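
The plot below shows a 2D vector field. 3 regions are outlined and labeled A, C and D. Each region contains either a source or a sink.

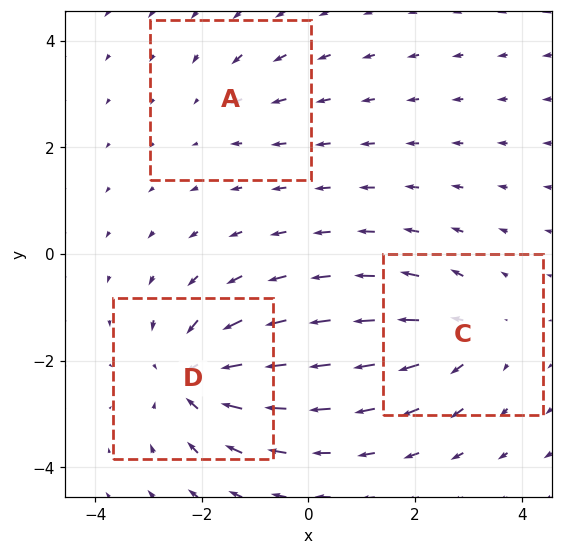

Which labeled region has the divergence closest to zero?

A

Divergence at each region's feature centre — A: about -2, C: about +3, D: about -5. Region A is closest to zero.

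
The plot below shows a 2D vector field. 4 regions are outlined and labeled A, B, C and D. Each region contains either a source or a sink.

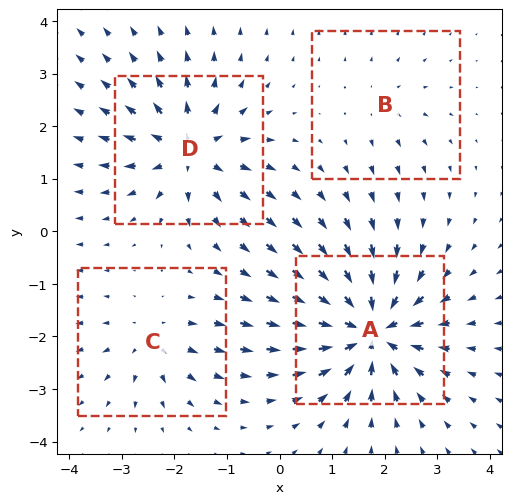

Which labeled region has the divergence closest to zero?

B

Divergence at each region's feature centre — A: about -9, B: about +2, C: about +4, D: about +7. Region B is closest to zero.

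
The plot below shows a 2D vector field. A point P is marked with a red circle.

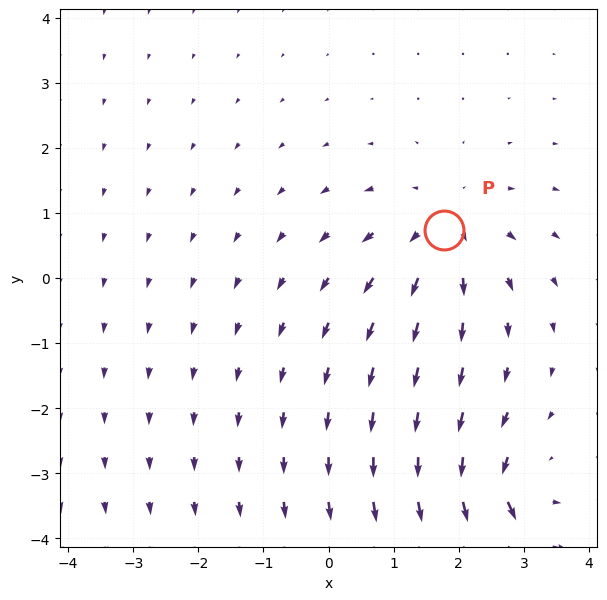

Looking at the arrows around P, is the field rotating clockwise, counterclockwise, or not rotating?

not rotating

Near P at (1.8, 0.7) the arrows show no circulation. The curl there is ≈0.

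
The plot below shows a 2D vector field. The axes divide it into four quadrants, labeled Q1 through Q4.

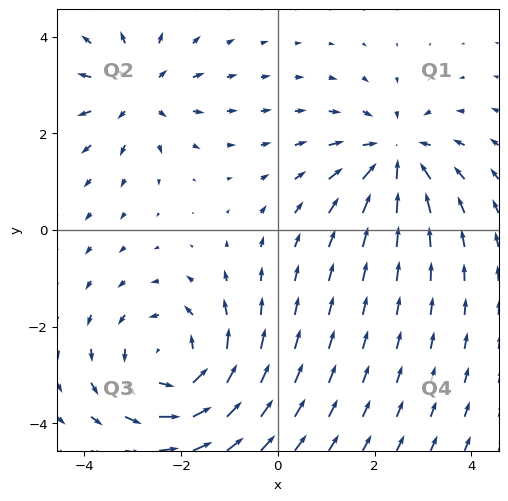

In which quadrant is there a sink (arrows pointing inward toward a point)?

Q1

The sink sits at approximately (2.4, 1.5), which lies in quadrant Q1. The divergence there is about -4, negative as expected for a sink.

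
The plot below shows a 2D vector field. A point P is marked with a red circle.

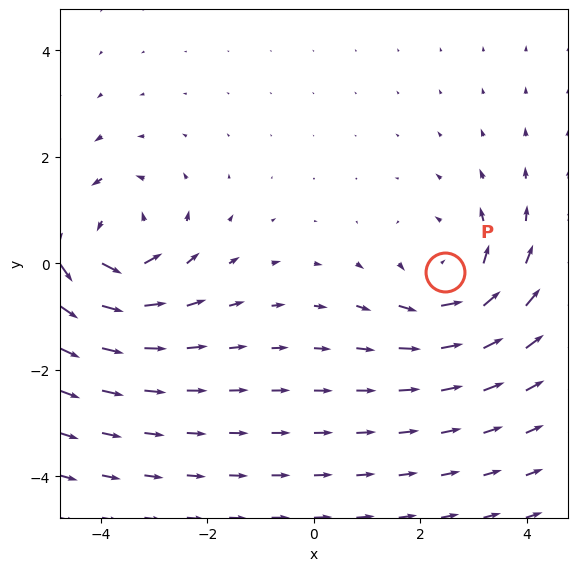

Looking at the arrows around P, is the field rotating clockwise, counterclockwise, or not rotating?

Near P at (2.5, -0.2) the arrows circulate counterclockwise. The curl (z-component) there is about +3; positive curl means counterclockwise rotation.

counterclockwise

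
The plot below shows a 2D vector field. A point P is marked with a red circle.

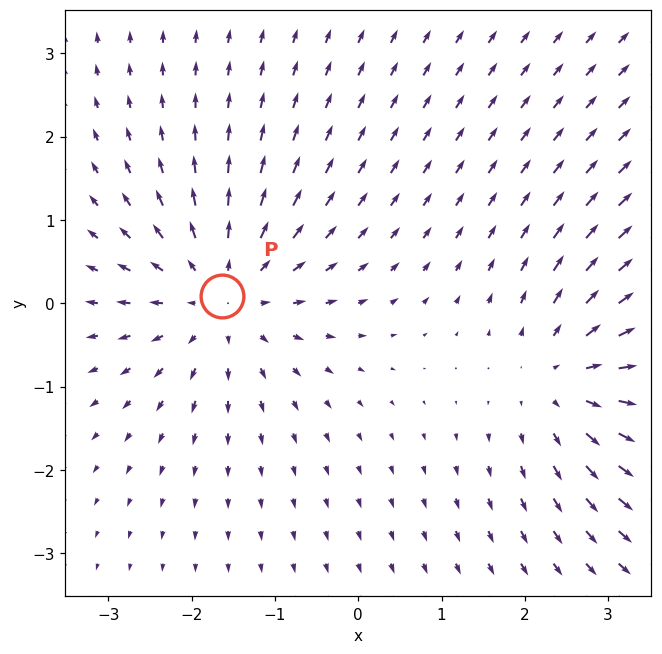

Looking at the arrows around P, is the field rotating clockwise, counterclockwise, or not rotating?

Near P at (-1.6, 0.1) the arrows show no circulation. The curl there is ≈0.

not rotating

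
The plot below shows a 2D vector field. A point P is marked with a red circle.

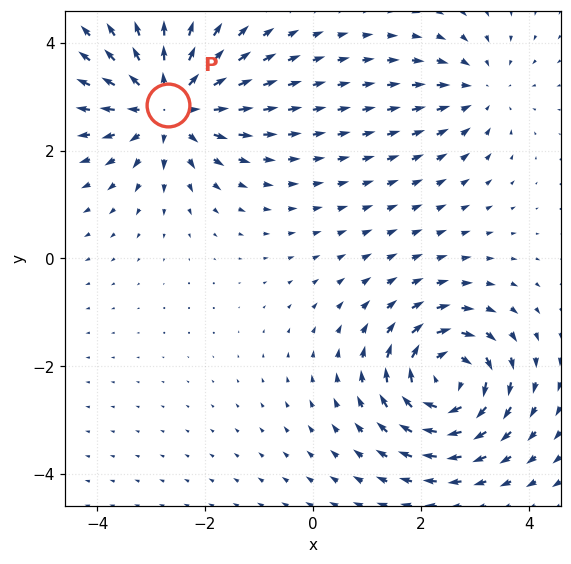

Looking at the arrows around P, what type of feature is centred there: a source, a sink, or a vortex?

At P (-2.7, 2.8) the arrows spread outward. Divergence about +5, curl ≈0 — positive divergence with near-zero curl is a source.

source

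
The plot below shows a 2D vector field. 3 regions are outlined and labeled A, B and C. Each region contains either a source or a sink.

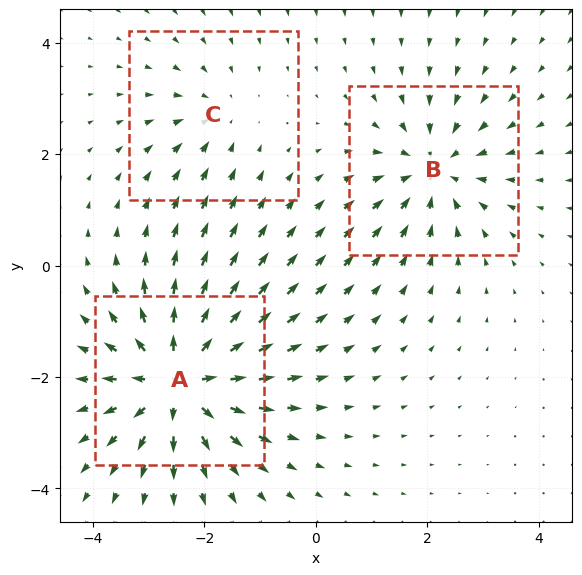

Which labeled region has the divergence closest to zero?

C

Divergence at each region's feature centre — A: about +5, B: about -3, C: about -2. Region C is closest to zero.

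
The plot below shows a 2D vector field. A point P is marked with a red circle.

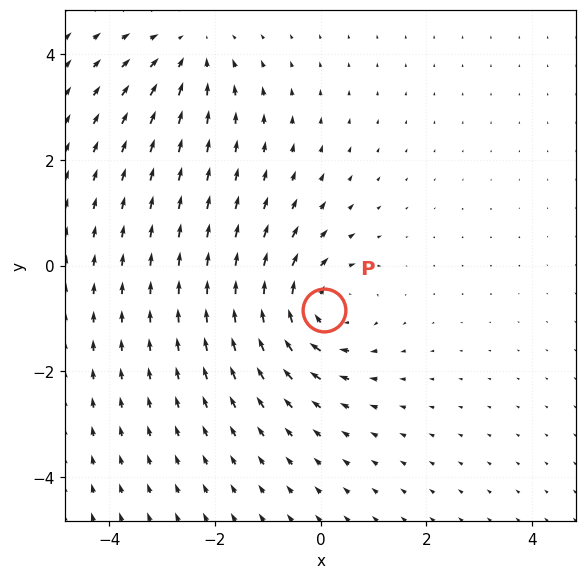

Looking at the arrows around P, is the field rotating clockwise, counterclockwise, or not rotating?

Near P at (0.1, -0.8) the arrows circulate clockwise. The curl (z-component) there is about -5; negative curl means clockwise rotation.

clockwise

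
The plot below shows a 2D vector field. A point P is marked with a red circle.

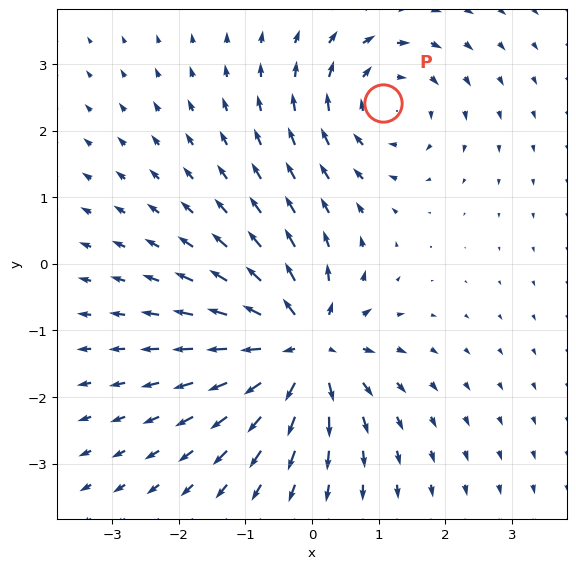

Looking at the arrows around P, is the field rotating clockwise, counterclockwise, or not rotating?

Near P at (1.1, 2.4) the arrows circulate clockwise. The curl (z-component) there is about -4; negative curl means clockwise rotation.

clockwise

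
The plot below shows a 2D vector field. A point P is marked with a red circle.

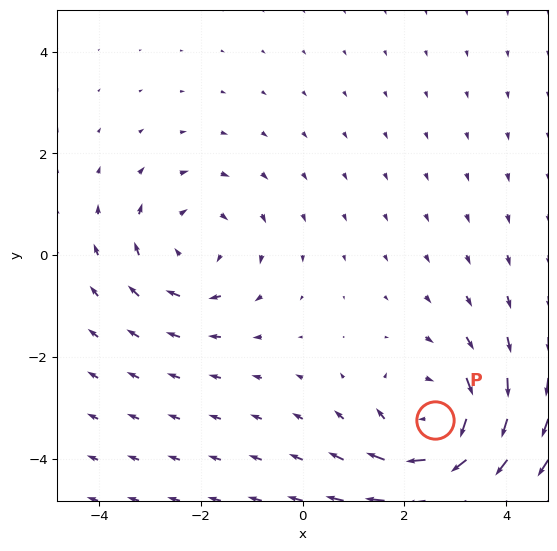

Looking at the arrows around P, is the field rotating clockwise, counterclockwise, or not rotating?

clockwise

Near P at (2.6, -3.2) the arrows circulate clockwise. The curl (z-component) there is about -3; negative curl means clockwise rotation.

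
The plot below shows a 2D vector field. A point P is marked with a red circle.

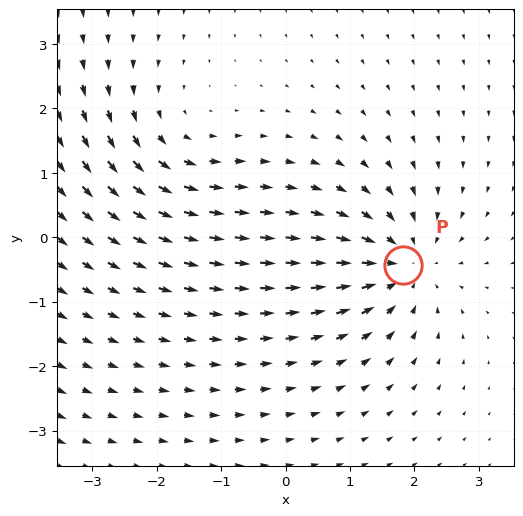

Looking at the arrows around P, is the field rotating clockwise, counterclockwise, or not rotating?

not rotating

Near P at (1.8, -0.4) the arrows show no circulation. The curl there is ≈0.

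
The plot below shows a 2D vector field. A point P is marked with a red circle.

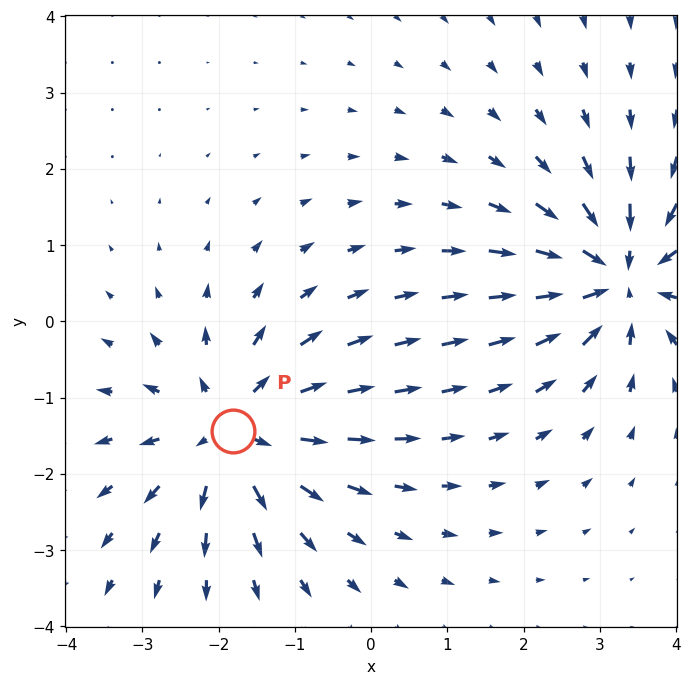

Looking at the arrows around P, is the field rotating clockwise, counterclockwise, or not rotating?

not rotating

Near P at (-1.8, -1.4) the arrows show no circulation. The curl there is ≈0.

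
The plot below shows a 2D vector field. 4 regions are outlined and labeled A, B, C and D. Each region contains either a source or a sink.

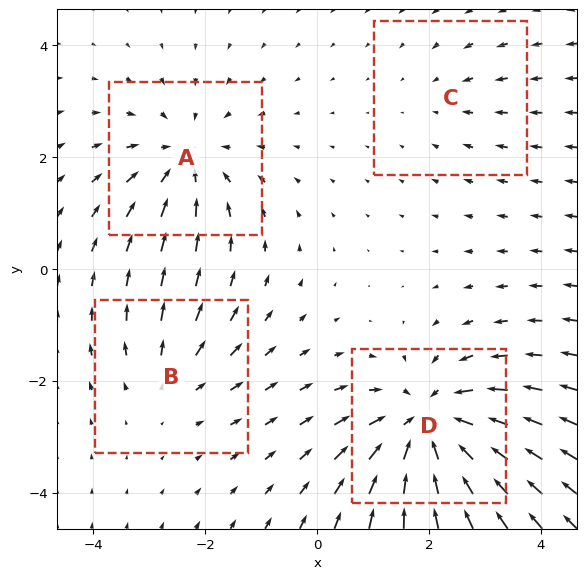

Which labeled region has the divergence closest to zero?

Divergence at each region's feature centre — A: about -4, B: about +3, C: about -2, D: about -6. Region C is closest to zero.

C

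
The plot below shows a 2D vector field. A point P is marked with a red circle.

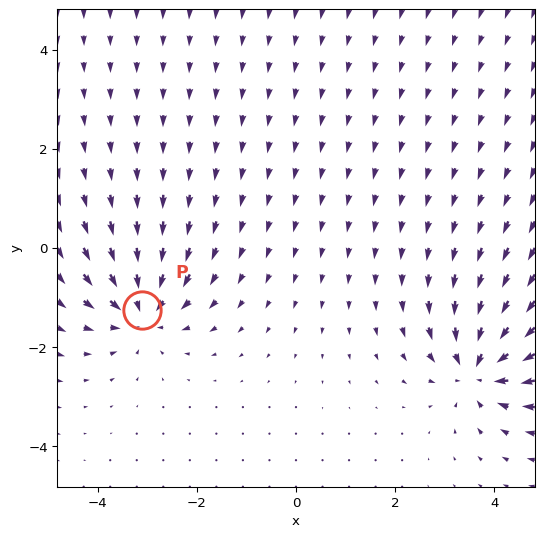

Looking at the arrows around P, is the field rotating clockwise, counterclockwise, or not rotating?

Near P at (-3.1, -1.3) the arrows show no circulation. The curl there is ≈0.

not rotating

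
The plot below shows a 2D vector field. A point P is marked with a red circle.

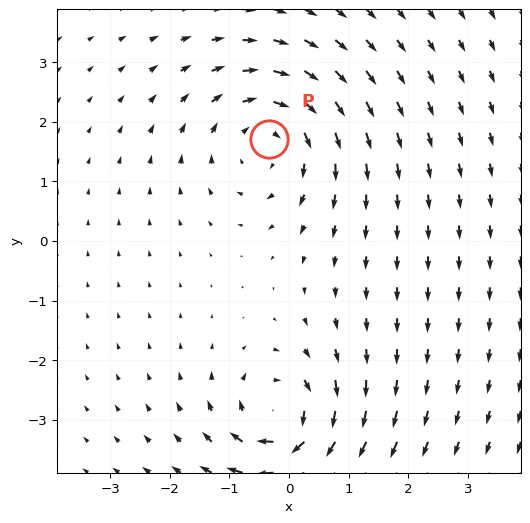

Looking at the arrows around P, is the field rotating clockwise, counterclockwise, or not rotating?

Near P at (-0.3, 1.7) the arrows circulate clockwise. The curl (z-component) there is about -3; negative curl means clockwise rotation.

clockwise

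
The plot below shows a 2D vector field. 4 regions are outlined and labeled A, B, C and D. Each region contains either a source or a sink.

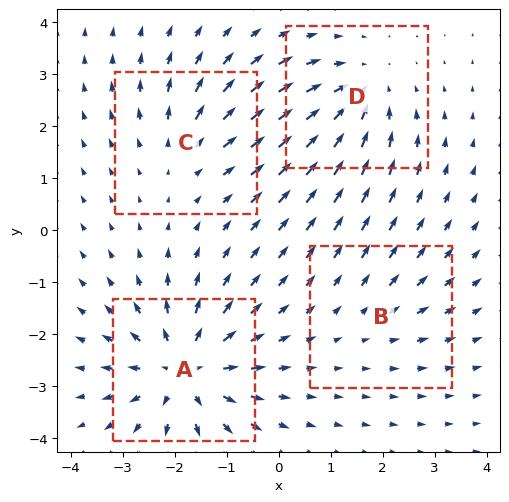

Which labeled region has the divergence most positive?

A

Divergence at each region's feature centre — A: about +7, B: about +2, C: about +3, D: about -5. Region A is most positive.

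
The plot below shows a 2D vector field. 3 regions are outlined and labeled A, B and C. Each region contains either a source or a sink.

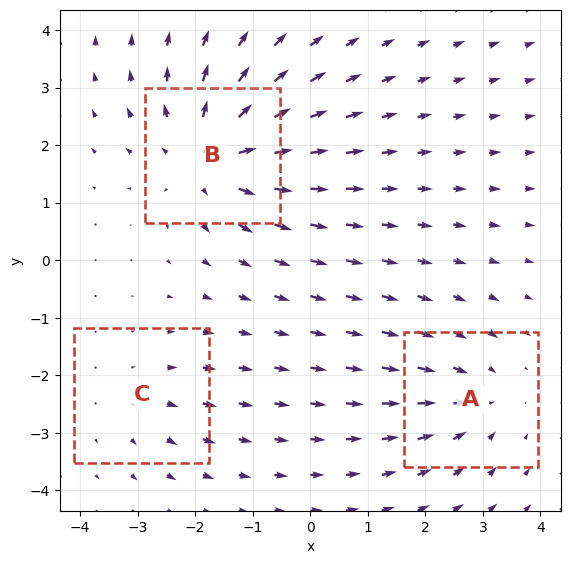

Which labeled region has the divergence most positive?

Divergence at each region's feature centre — A: about -3, B: about +5, C: about +2. Region B is most positive.

B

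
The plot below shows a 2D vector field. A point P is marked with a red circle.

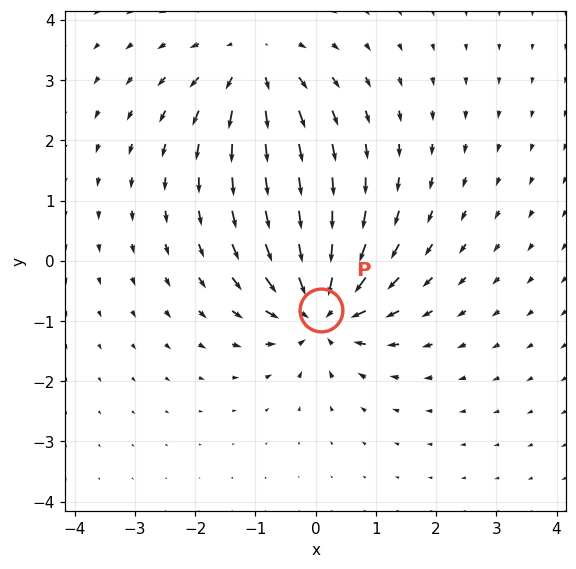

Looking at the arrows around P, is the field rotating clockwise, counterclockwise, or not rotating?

not rotating

Near P at (0.1, -0.8) the arrows show no circulation. The curl there is ≈0.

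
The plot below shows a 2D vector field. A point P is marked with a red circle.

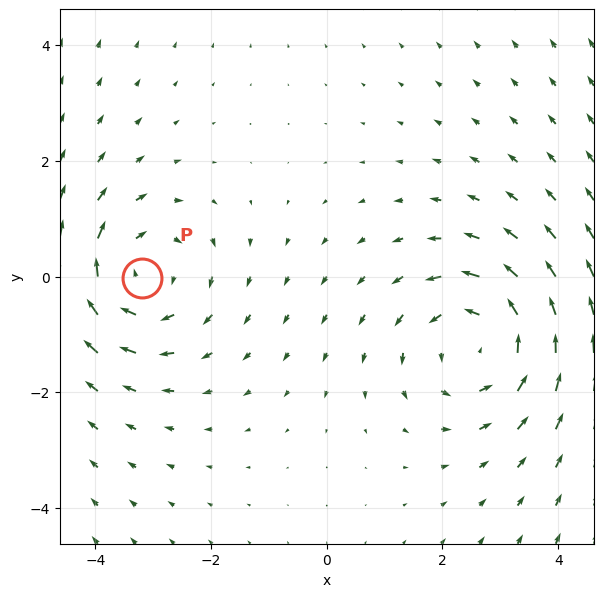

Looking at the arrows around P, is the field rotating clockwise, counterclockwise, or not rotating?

clockwise

Near P at (-3.2, -0.0) the arrows circulate clockwise. The curl (z-component) there is about -2; negative curl means clockwise rotation.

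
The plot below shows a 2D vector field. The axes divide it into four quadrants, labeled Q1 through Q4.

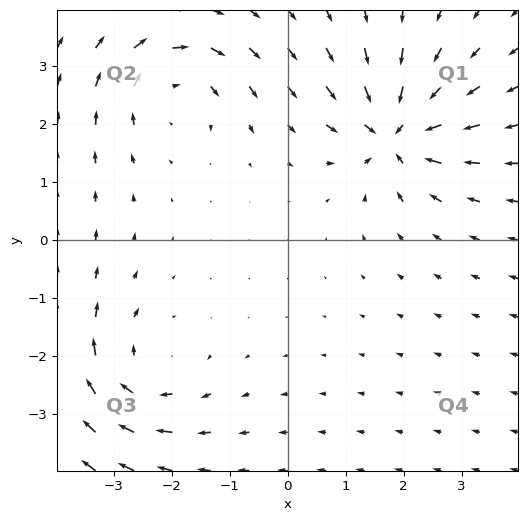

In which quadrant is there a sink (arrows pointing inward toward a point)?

The sink sits at approximately (1.9, 1.9), which lies in quadrant Q1. The divergence there is about -6, negative as expected for a sink.

Q1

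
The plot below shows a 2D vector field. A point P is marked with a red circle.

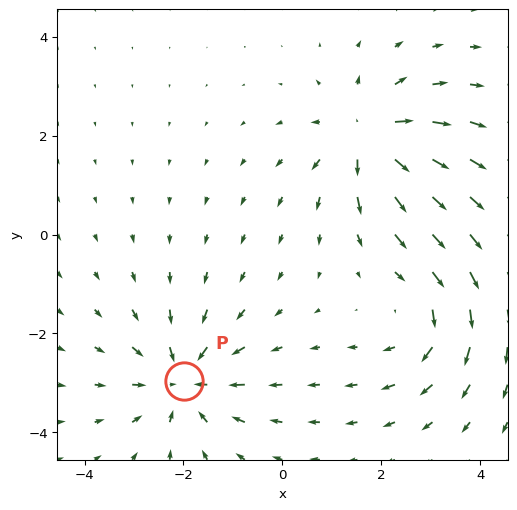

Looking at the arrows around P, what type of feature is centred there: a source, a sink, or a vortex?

At P (-2.0, -3.0) the arrows converge inward. Divergence about -5, curl ≈0 — negative divergence with near-zero curl is a sink.

sink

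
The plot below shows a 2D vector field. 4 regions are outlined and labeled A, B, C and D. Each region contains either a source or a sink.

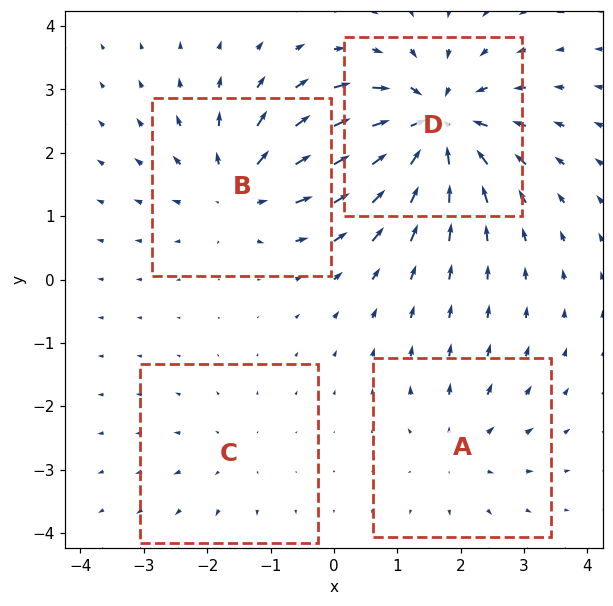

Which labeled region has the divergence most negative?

Divergence at each region's feature centre — A: about +3, B: about +5, C: about +2, D: about -8. Region D is most negative.

D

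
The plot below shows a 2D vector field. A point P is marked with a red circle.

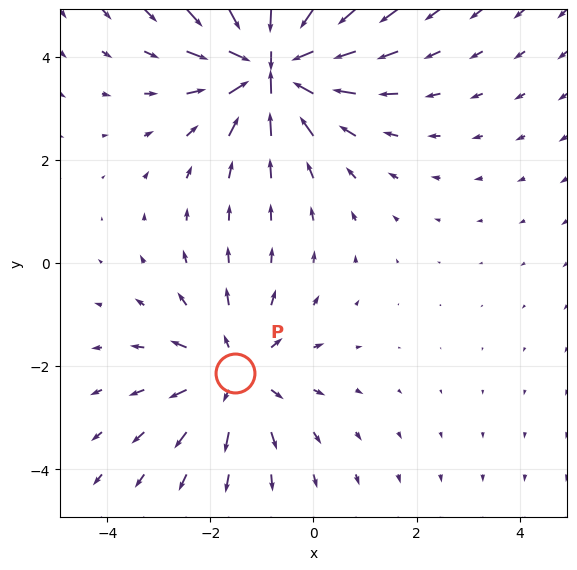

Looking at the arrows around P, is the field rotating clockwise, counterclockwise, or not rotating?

Near P at (-1.5, -2.1) the arrows show no circulation. The curl there is ≈0.

not rotating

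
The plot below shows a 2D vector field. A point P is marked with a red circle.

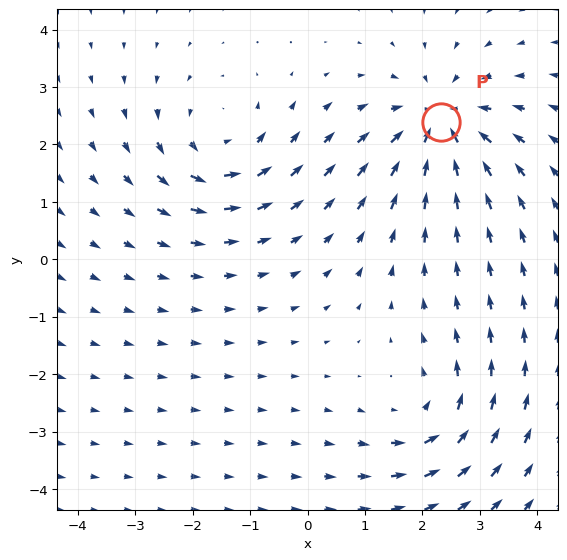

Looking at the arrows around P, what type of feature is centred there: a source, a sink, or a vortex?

sink

At P (2.3, 2.4) the arrows converge inward. Divergence about -4, curl ≈0 — negative divergence with near-zero curl is a sink.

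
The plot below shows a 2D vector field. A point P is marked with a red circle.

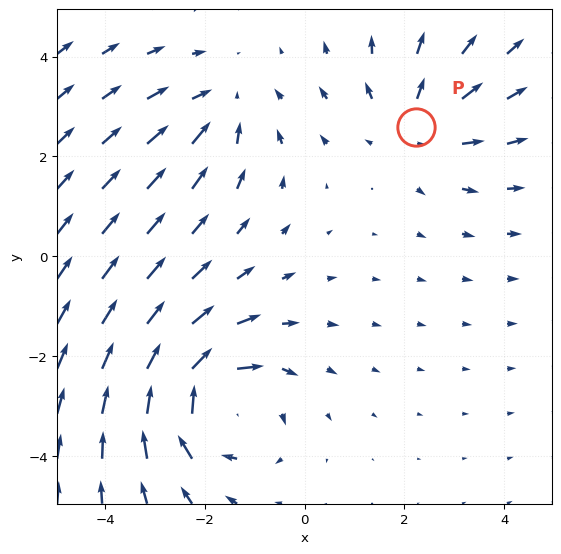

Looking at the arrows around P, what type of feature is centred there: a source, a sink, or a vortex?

source

At P (2.2, 2.6) the arrows spread outward. Divergence about +3, curl ≈0 — positive divergence with near-zero curl is a source.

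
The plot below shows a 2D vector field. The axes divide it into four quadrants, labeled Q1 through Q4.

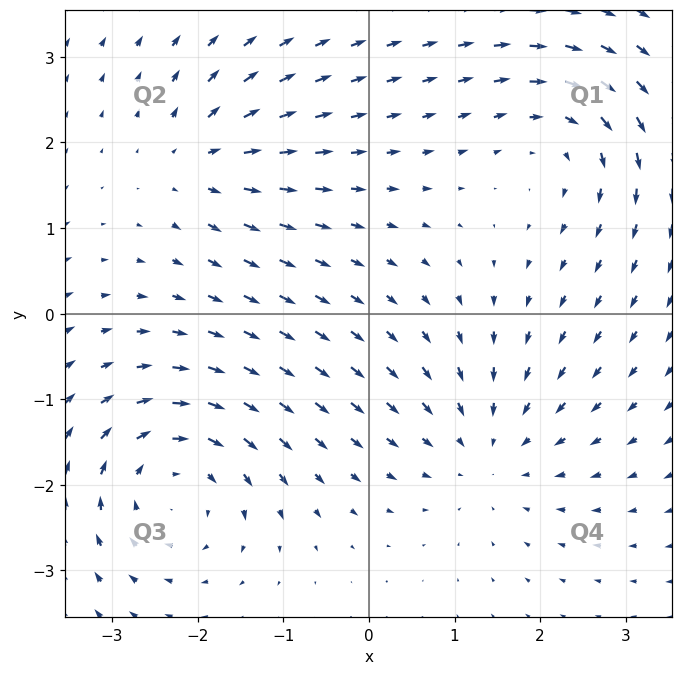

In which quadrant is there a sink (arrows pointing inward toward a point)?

The sink sits at approximately (1.4, -1.6), which lies in quadrant Q4. The divergence there is about -4, negative as expected for a sink.

Q4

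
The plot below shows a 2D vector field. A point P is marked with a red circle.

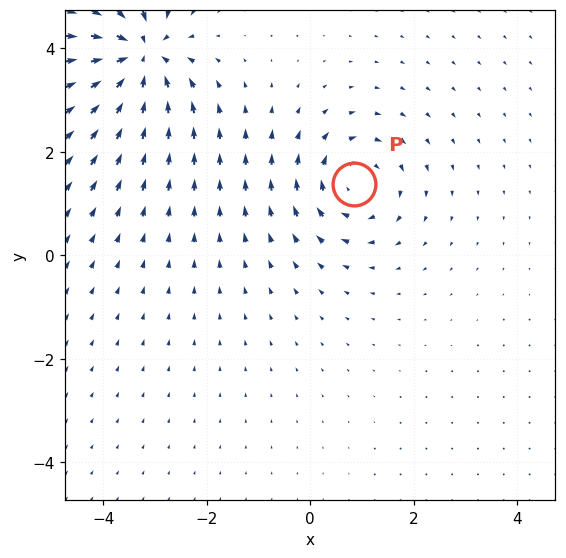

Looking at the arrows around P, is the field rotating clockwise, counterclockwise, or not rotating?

clockwise

Near P at (0.8, 1.4) the arrows circulate clockwise. The curl (z-component) there is about -4; negative curl means clockwise rotation.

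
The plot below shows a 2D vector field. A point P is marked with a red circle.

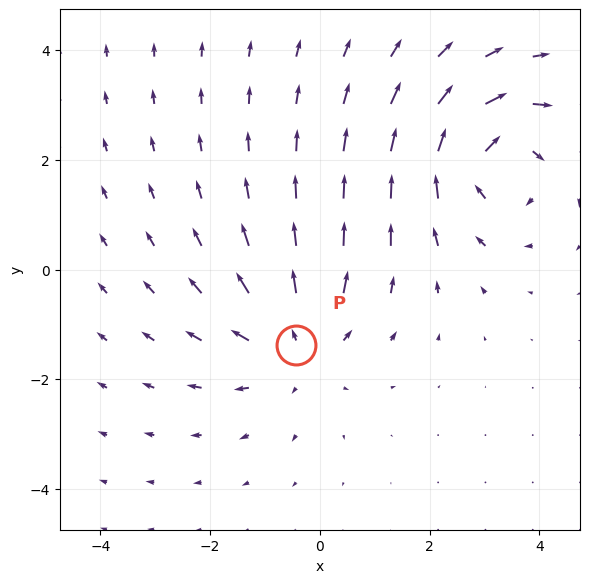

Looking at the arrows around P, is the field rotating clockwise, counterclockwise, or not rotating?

not rotating

Near P at (-0.4, -1.4) the arrows show no circulation. The curl there is ≈0.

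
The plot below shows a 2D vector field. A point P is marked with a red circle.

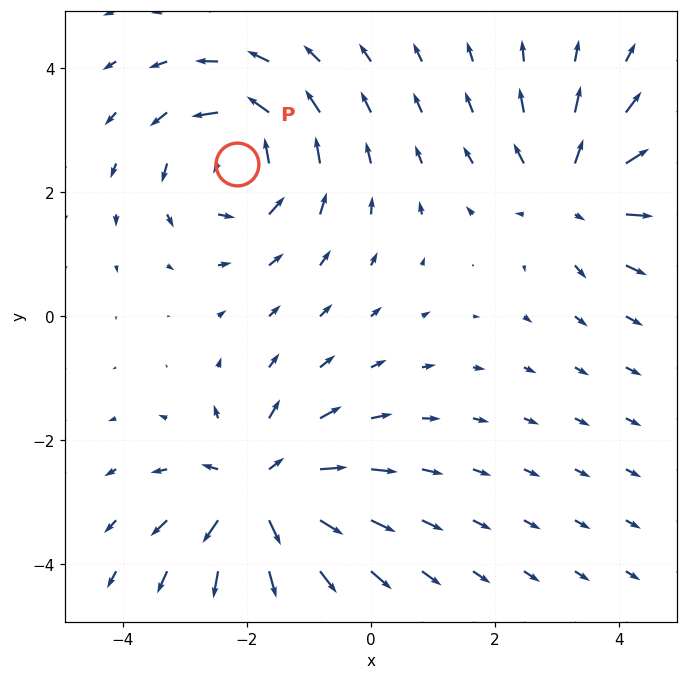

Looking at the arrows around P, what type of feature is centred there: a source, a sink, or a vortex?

At P (-2.2, 2.5) the arrows circulate counterclockwise. Divergence ≈0, curl about +4 — near-zero divergence with nonzero curl is a vortex.

vortex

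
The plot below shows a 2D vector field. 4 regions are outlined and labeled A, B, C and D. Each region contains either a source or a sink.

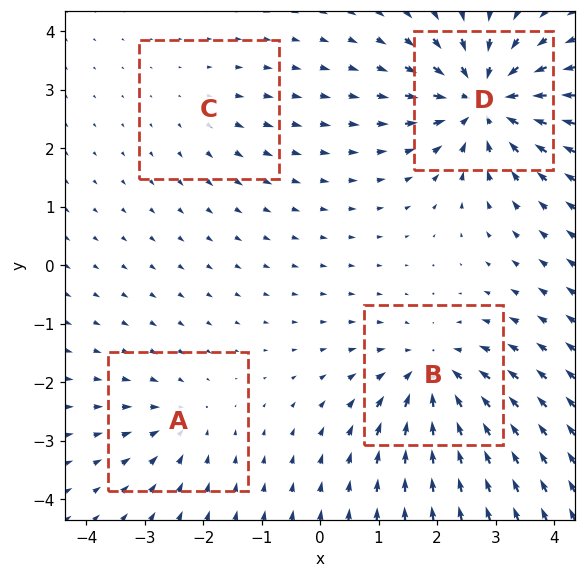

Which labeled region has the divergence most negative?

Divergence at each region's feature centre — A: about -3, B: about -6, C: about +2, D: about -8. Region D is most negative.

D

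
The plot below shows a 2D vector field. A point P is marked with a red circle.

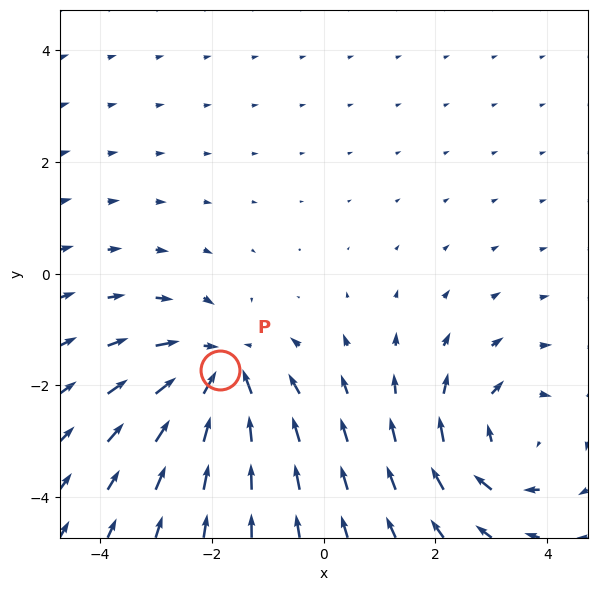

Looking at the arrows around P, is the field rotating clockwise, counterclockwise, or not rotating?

not rotating

Near P at (-1.9, -1.7) the arrows show no circulation. The curl there is ≈0.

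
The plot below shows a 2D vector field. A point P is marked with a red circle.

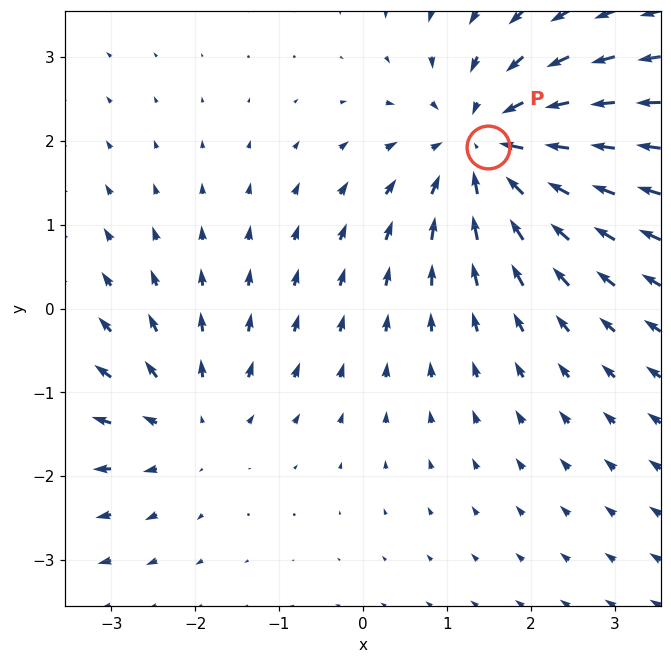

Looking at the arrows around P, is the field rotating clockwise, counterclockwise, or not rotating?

not rotating

Near P at (1.5, 1.9) the arrows show no circulation. The curl there is ≈0.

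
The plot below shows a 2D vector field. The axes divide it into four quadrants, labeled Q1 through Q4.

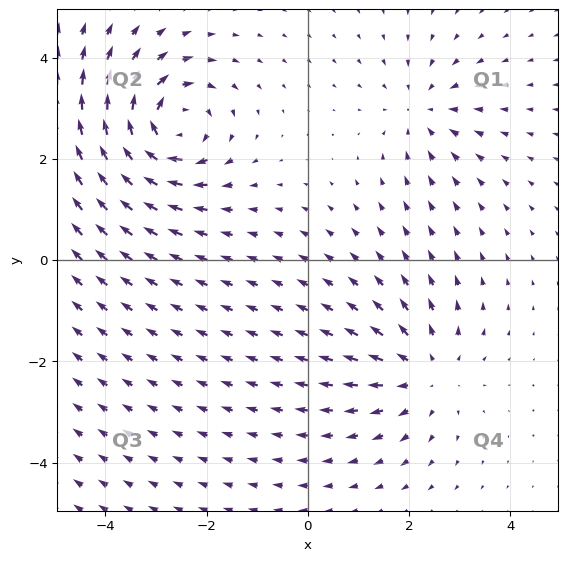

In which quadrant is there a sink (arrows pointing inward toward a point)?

The sink sits at approximately (2.3, 3.0), which lies in quadrant Q1. The divergence there is about -3, negative as expected for a sink.

Q1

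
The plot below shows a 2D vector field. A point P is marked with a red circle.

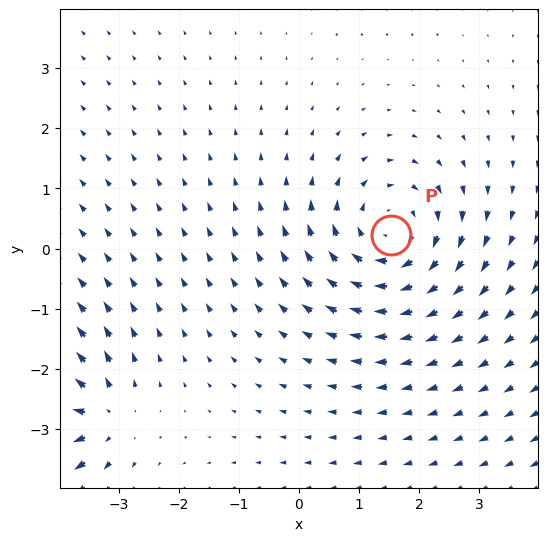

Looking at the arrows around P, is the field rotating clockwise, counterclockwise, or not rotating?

clockwise

Near P at (1.5, 0.2) the arrows circulate clockwise. The curl (z-component) there is about -5; negative curl means clockwise rotation.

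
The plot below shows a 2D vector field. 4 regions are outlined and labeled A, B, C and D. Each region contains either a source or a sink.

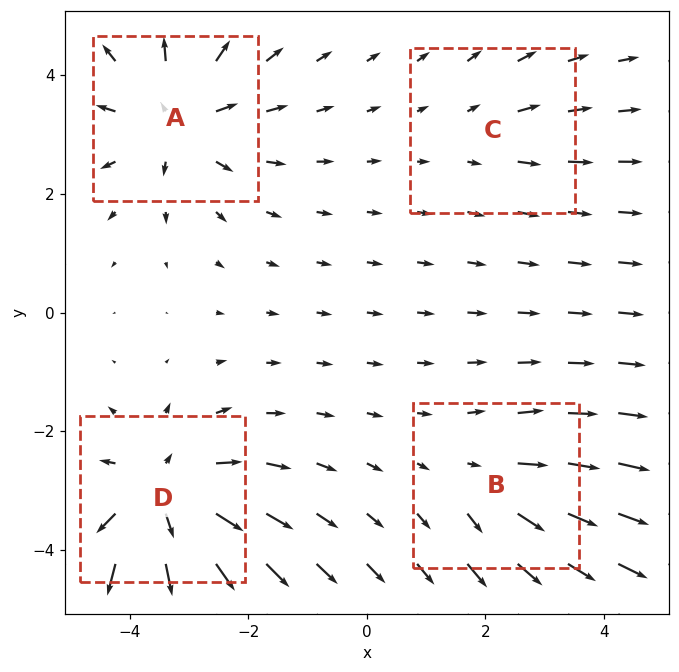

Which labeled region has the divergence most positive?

D

Divergence at each region's feature centre — A: about +5, B: about +3, C: about +2, D: about +6. Region D is most positive.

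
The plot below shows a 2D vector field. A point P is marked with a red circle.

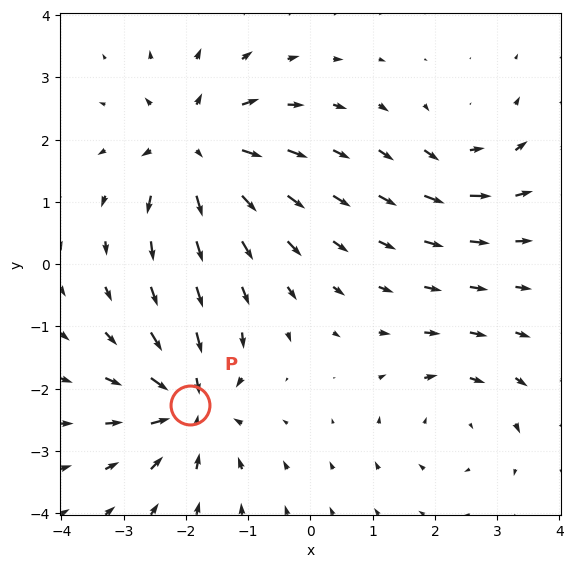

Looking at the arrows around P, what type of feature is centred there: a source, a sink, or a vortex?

sink

At P (-1.9, -2.3) the arrows converge inward. Divergence about -5, curl ≈0 — negative divergence with near-zero curl is a sink.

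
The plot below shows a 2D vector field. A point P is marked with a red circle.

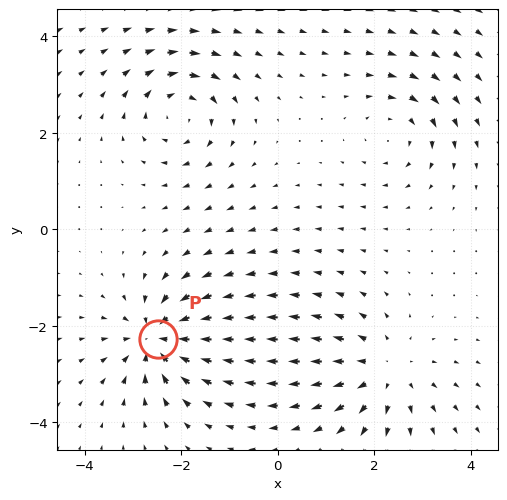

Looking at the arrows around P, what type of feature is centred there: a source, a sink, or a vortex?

sink

At P (-2.5, -2.3) the arrows converge inward. Divergence about -7, curl ≈0 — negative divergence with near-zero curl is a sink.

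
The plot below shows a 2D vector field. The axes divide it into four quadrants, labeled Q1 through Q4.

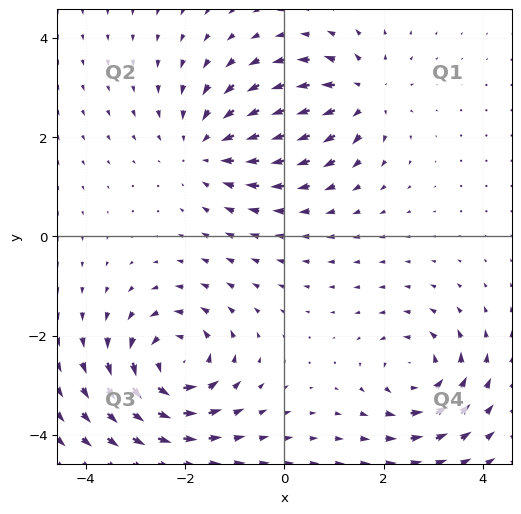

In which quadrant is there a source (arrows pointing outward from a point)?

Q1

The source sits at approximately (1.6, 2.8), which lies in quadrant Q1. The divergence there is about +5, positive as expected for a source.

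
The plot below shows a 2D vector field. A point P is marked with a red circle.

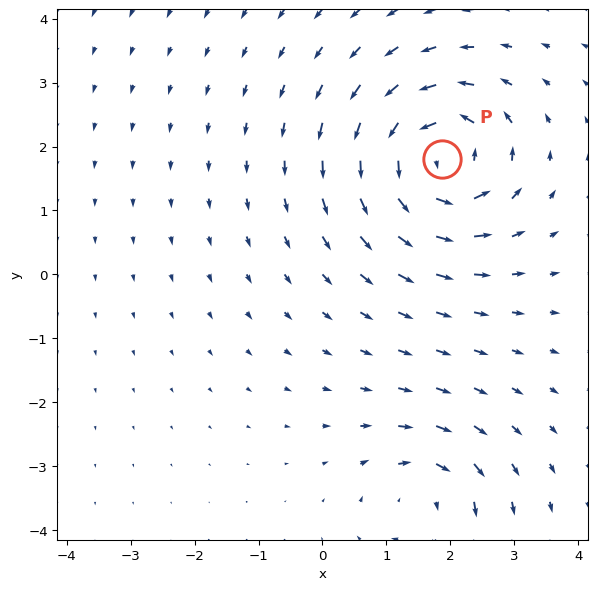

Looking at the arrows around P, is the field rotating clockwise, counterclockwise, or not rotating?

Near P at (1.9, 1.8) the arrows circulate counterclockwise. The curl (z-component) there is about +6; positive curl means counterclockwise rotation.

counterclockwise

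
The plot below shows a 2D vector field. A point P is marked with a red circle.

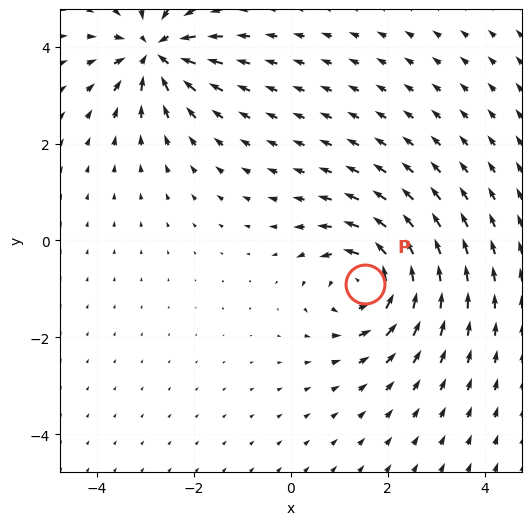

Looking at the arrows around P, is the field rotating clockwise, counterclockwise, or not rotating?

Near P at (1.5, -0.9) the arrows circulate counterclockwise. The curl (z-component) there is about +6; positive curl means counterclockwise rotation.

counterclockwise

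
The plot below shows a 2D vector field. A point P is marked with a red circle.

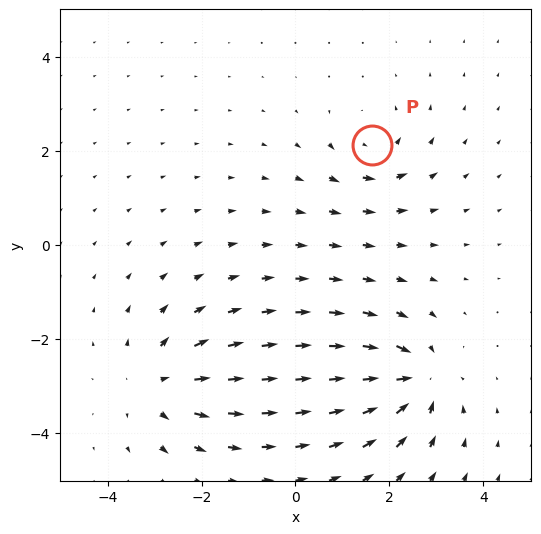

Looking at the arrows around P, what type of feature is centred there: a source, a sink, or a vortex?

vortex

At P (1.6, 2.1) the arrows circulate counterclockwise. Divergence ≈0, curl about +4 — near-zero divergence with nonzero curl is a vortex.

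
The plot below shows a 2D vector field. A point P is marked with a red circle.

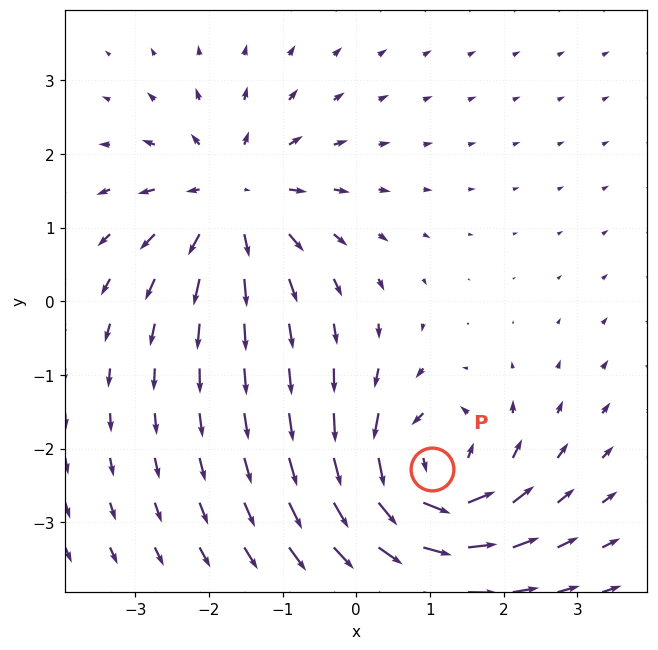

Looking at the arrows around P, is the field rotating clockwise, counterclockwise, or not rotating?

counterclockwise

Near P at (1.0, -2.3) the arrows circulate counterclockwise. The curl (z-component) there is about +6; positive curl means counterclockwise rotation.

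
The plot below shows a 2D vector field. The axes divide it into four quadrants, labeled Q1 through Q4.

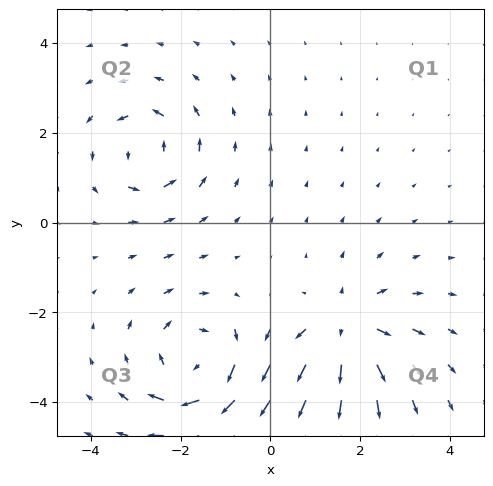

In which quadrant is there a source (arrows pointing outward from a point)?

Q4

The source sits at approximately (1.7, -2.4), which lies in quadrant Q4. The divergence there is about +4, positive as expected for a source.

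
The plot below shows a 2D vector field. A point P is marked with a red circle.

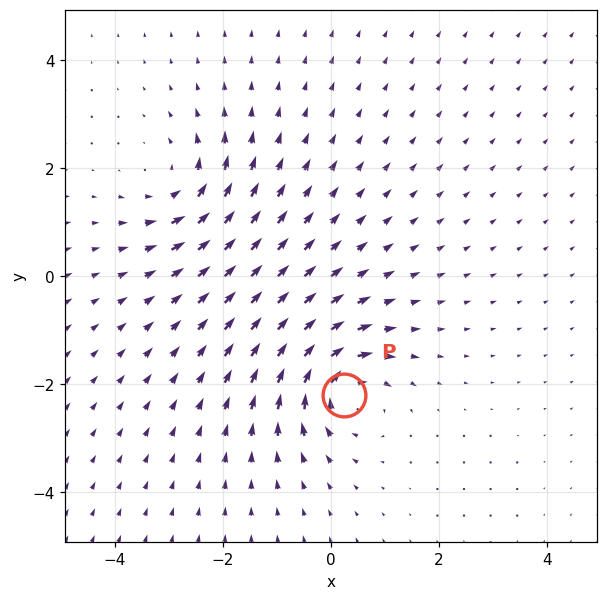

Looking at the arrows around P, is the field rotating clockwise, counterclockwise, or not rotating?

Near P at (0.2, -2.2) the arrows circulate clockwise. The curl (z-component) there is about -6; negative curl means clockwise rotation.

clockwise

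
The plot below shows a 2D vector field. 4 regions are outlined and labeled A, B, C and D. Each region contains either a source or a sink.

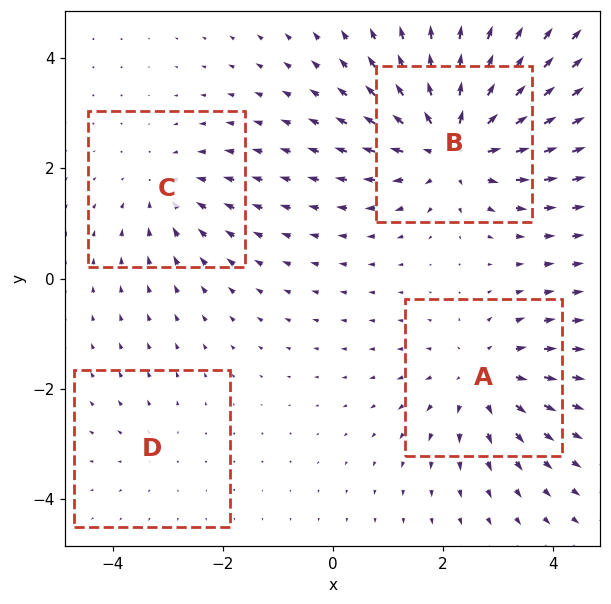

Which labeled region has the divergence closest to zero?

D

Divergence at each region's feature centre — A: about +4, B: about +6, C: about -3, D: about +2. Region D is closest to zero.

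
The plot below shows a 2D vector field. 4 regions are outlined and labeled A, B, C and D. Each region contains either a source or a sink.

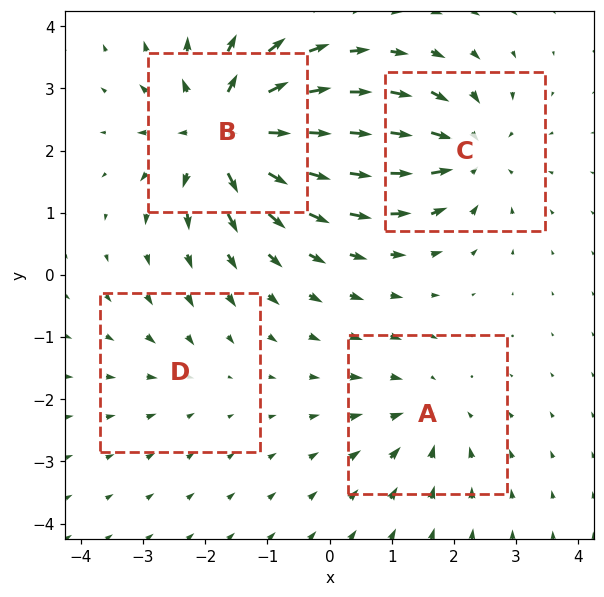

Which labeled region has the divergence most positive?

Divergence at each region's feature centre — A: about -4, B: about +8, C: about -6, D: about -2. Region B is most positive.

B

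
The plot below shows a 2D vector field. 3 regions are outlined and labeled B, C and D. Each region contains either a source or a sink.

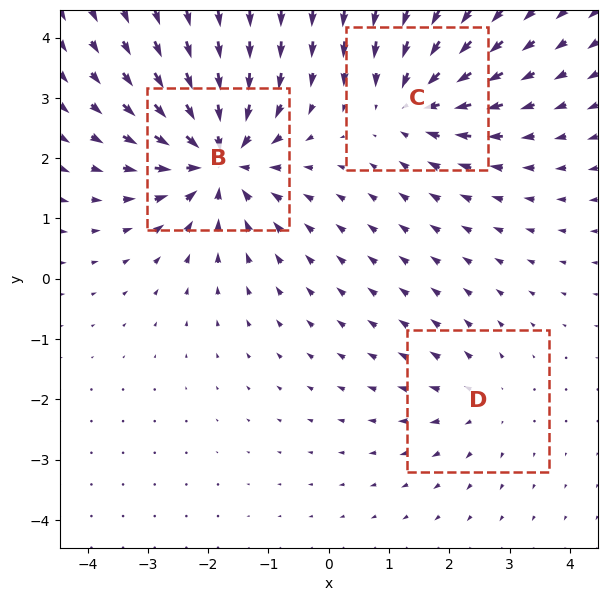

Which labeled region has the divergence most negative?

B

Divergence at each region's feature centre — B: about -6, C: about -4, D: about +2. Region B is most negative.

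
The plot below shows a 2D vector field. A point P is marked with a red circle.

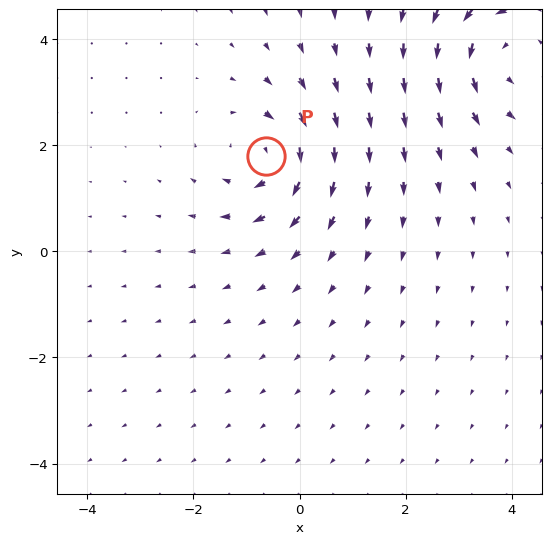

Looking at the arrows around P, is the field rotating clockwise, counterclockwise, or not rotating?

Near P at (-0.6, 1.8) the arrows circulate clockwise. The curl (z-component) there is about -5; negative curl means clockwise rotation.

clockwise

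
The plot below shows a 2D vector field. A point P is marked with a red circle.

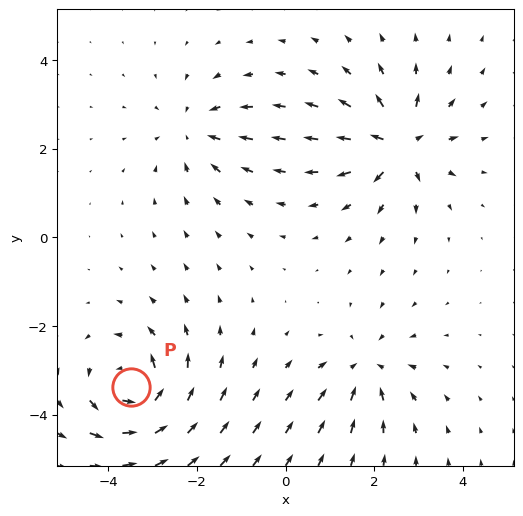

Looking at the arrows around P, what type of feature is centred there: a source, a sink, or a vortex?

At P (-3.5, -3.4) the arrows circulate counterclockwise. Divergence ≈0, curl about +6 — near-zero divergence with nonzero curl is a vortex.

vortex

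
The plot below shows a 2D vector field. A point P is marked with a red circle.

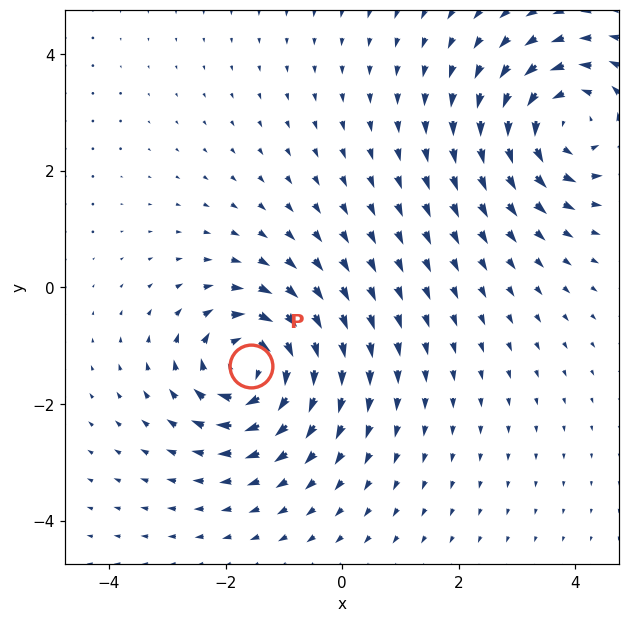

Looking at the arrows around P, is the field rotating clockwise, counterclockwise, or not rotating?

clockwise

Near P at (-1.6, -1.3) the arrows circulate clockwise. The curl (z-component) there is about -6; negative curl means clockwise rotation.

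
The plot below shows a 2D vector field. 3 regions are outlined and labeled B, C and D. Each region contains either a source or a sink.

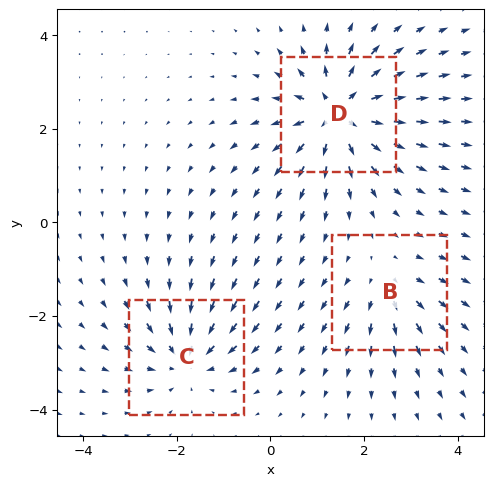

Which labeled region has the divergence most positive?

Divergence at each region's feature centre — B: about +3, C: about -4, D: about +6. Region D is most positive.

D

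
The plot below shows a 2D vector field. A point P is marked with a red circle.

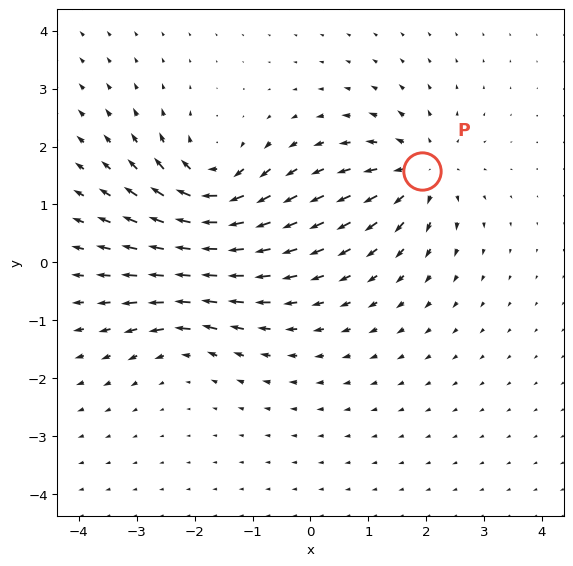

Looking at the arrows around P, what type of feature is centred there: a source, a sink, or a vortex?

At P (1.9, 1.6) the arrows spread outward. Divergence about +5, curl ≈0 — positive divergence with near-zero curl is a source.

source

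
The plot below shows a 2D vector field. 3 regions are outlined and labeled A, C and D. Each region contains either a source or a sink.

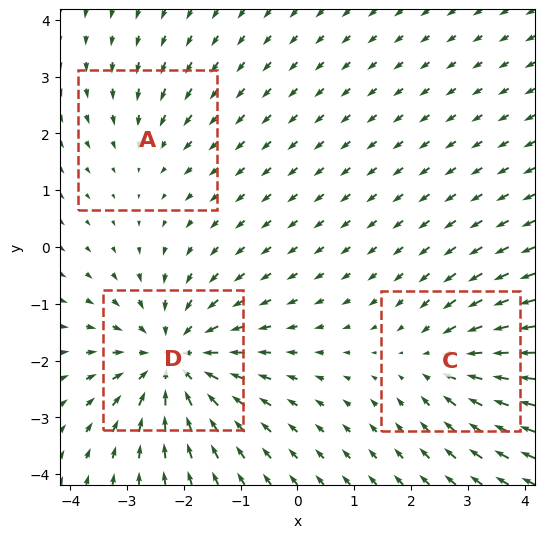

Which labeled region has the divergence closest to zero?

Divergence at each region's feature centre — A: about -2, C: about -3, D: about -4. Region A is closest to zero.

A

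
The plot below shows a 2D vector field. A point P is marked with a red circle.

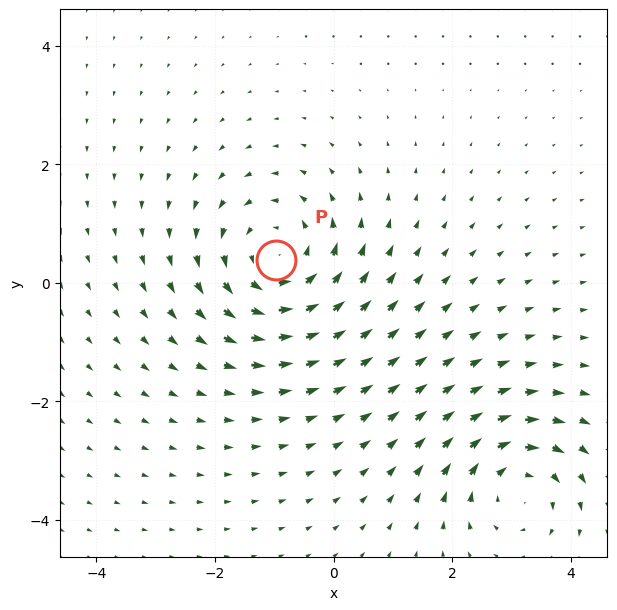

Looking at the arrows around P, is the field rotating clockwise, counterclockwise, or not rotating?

counterclockwise

Near P at (-1.0, 0.4) the arrows circulate counterclockwise. The curl (z-component) there is about +4; positive curl means counterclockwise rotation.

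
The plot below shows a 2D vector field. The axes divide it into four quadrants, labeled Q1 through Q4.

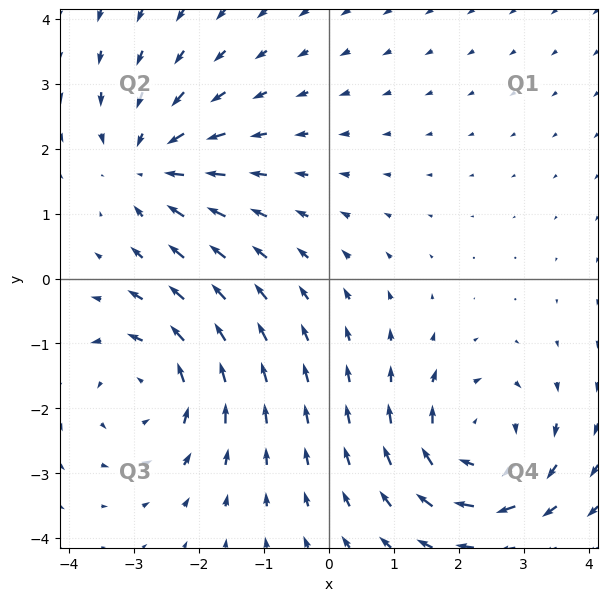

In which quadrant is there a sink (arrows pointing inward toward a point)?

Q2

The sink sits at approximately (-2.7, 1.7), which lies in quadrant Q2. The divergence there is about -3, negative as expected for a sink.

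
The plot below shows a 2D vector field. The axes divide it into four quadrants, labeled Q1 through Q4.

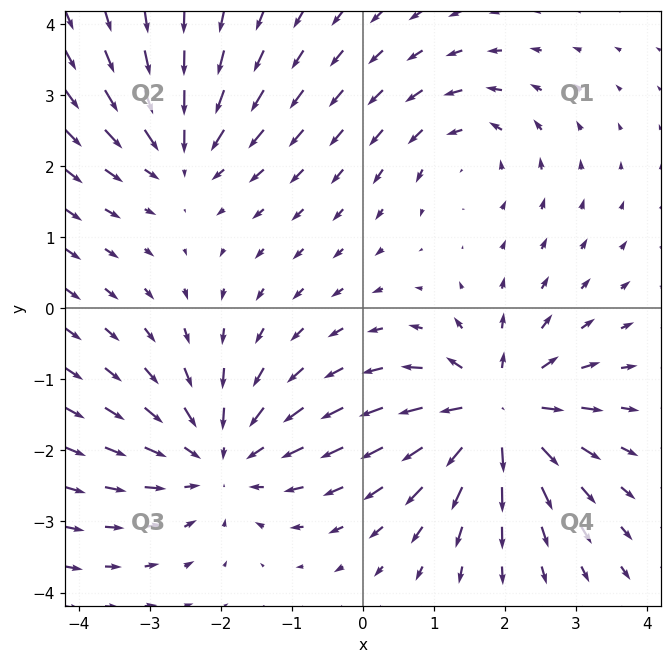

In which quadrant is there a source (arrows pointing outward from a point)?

The source sits at approximately (1.9, -1.5), which lies in quadrant Q4. The divergence there is about +7, positive as expected for a source.

Q4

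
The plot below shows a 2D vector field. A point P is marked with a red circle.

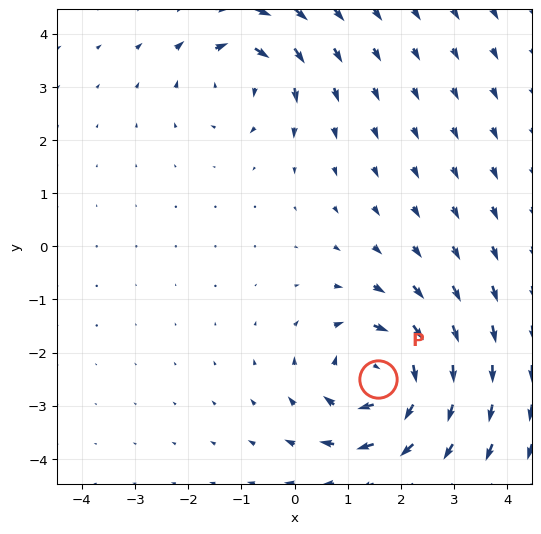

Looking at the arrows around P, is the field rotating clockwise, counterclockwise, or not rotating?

Near P at (1.6, -2.5) the arrows circulate clockwise. The curl (z-component) there is about -4; negative curl means clockwise rotation.

clockwise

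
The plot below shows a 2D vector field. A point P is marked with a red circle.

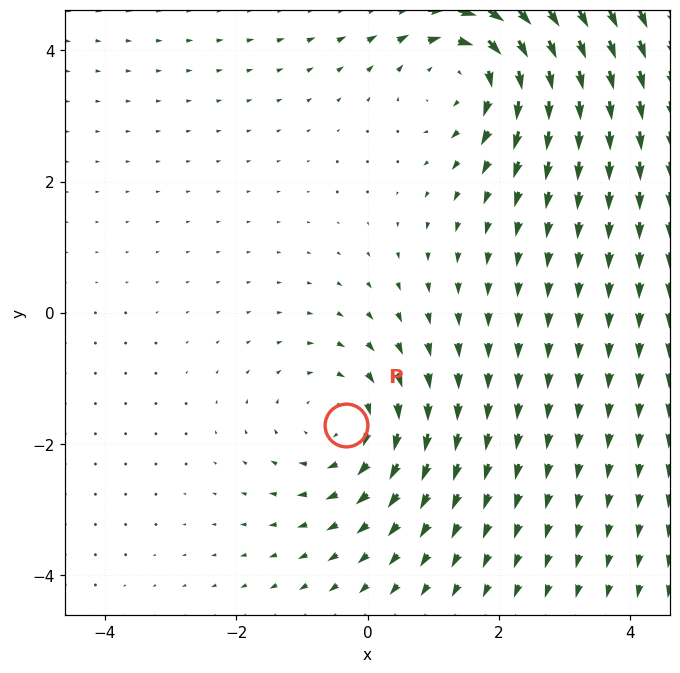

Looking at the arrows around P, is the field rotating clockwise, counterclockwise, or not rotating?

clockwise

Near P at (-0.3, -1.7) the arrows circulate clockwise. The curl (z-component) there is about -2; negative curl means clockwise rotation.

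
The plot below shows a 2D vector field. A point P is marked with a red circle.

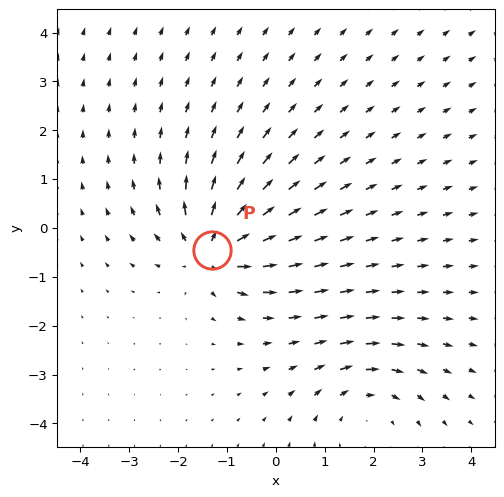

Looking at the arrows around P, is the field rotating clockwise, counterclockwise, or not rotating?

not rotating

Near P at (-1.3, -0.4) the arrows show no circulation. The curl there is ≈0.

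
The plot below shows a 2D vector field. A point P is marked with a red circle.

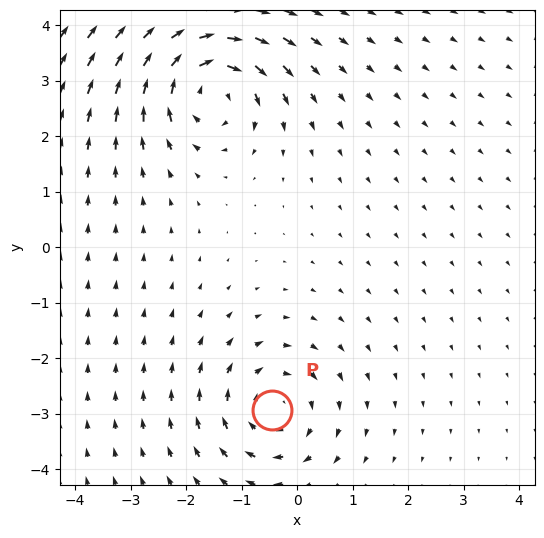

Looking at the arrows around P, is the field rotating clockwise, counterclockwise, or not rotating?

Near P at (-0.5, -2.9) the arrows circulate clockwise. The curl (z-component) there is about -3; negative curl means clockwise rotation.

clockwise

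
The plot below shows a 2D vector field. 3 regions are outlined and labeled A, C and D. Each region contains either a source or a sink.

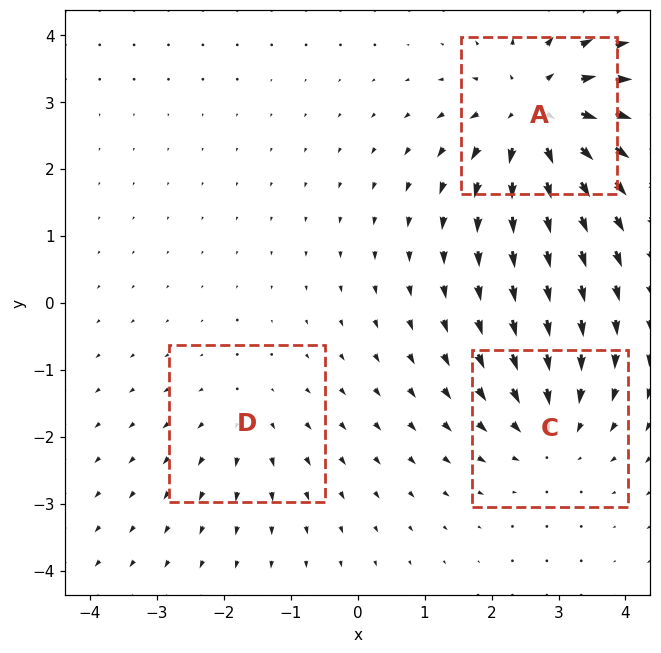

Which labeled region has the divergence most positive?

Divergence at each region's feature centre — A: about +5, C: about -3, D: about +2. Region A is most positive.

A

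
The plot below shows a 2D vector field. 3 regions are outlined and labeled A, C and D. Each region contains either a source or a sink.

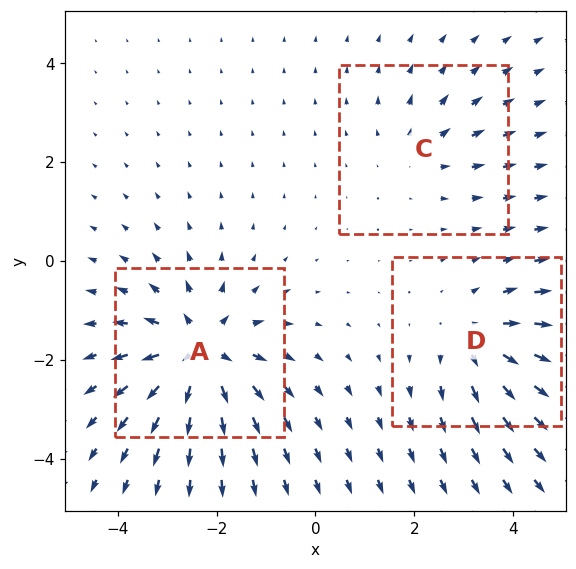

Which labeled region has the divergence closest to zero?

Divergence at each region's feature centre — A: about +5, C: about +2, D: about +3. Region C is closest to zero.

C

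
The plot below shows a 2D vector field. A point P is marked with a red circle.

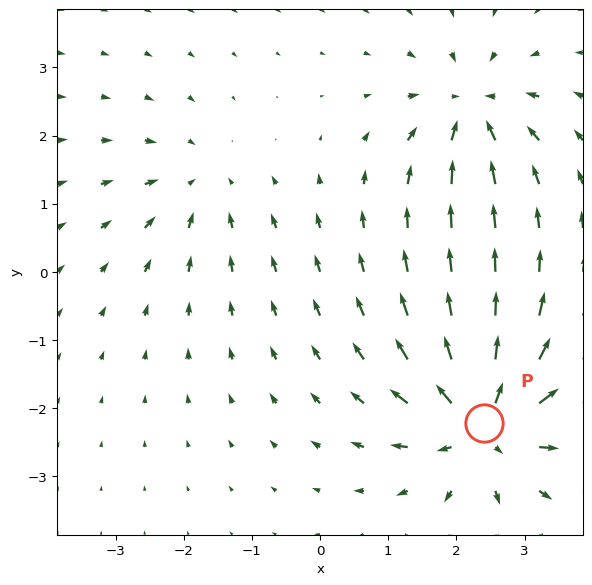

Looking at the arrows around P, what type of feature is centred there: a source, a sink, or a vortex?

source

At P (2.4, -2.2) the arrows spread outward. Divergence about +7, curl ≈0 — positive divergence with near-zero curl is a source.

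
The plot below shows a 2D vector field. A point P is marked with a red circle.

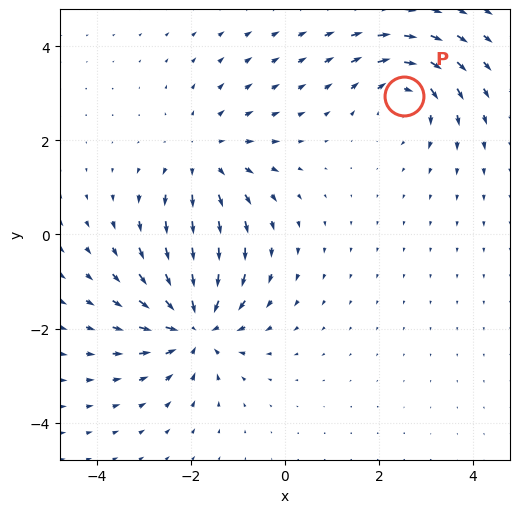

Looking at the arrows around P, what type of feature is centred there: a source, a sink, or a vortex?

At P (2.5, 2.9) the arrows circulate clockwise. Divergence ≈0, curl about -5 — near-zero divergence with nonzero curl is a vortex.

vortex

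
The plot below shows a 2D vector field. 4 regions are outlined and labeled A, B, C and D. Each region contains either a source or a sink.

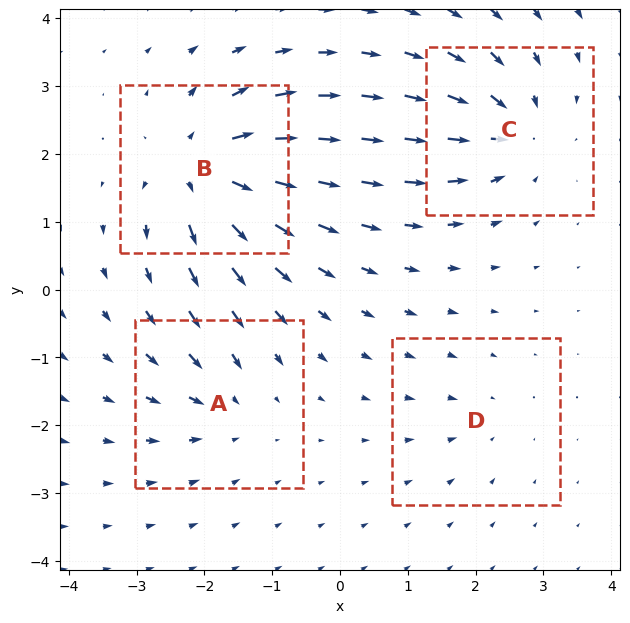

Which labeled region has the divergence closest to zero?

D

Divergence at each region's feature centre — A: about -4, B: about +8, C: about -6, D: about -3. Region D is closest to zero.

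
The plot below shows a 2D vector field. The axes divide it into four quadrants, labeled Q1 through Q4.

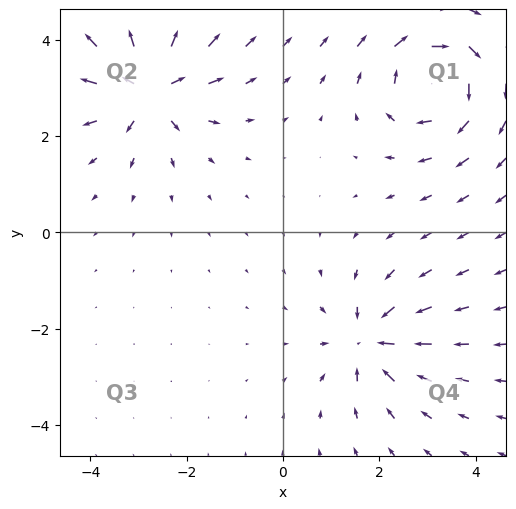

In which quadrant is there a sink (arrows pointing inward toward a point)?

The sink sits at approximately (1.8, -2.3), which lies in quadrant Q4. The divergence there is about -6, negative as expected for a sink.

Q4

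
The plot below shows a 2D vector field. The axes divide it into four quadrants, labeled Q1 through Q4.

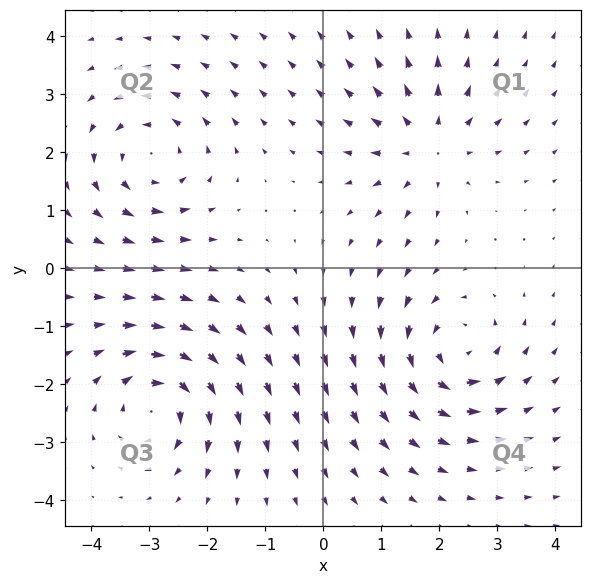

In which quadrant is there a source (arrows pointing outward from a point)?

The source sits at approximately (1.8, 2.1), which lies in quadrant Q1. The divergence there is about +4, positive as expected for a source.

Q1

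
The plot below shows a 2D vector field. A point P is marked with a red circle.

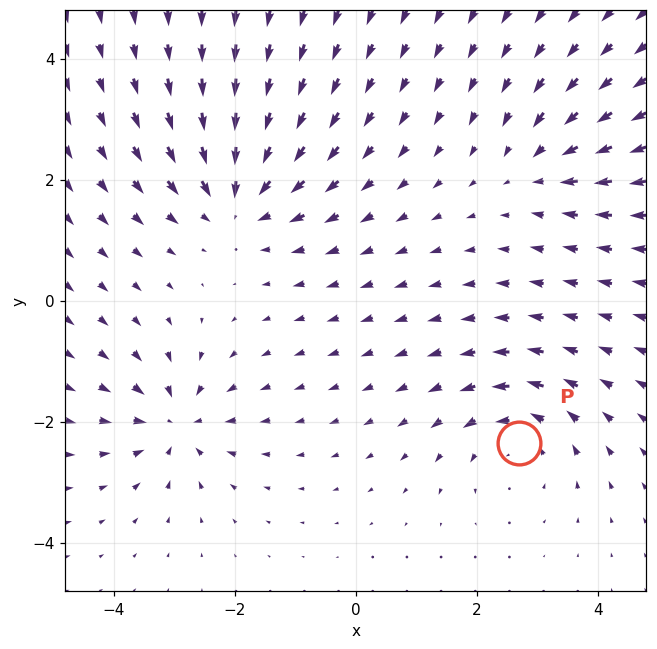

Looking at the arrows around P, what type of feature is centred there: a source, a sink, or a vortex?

vortex

At P (2.7, -2.4) the arrows circulate counterclockwise. Divergence ≈0, curl about +4 — near-zero divergence with nonzero curl is a vortex.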